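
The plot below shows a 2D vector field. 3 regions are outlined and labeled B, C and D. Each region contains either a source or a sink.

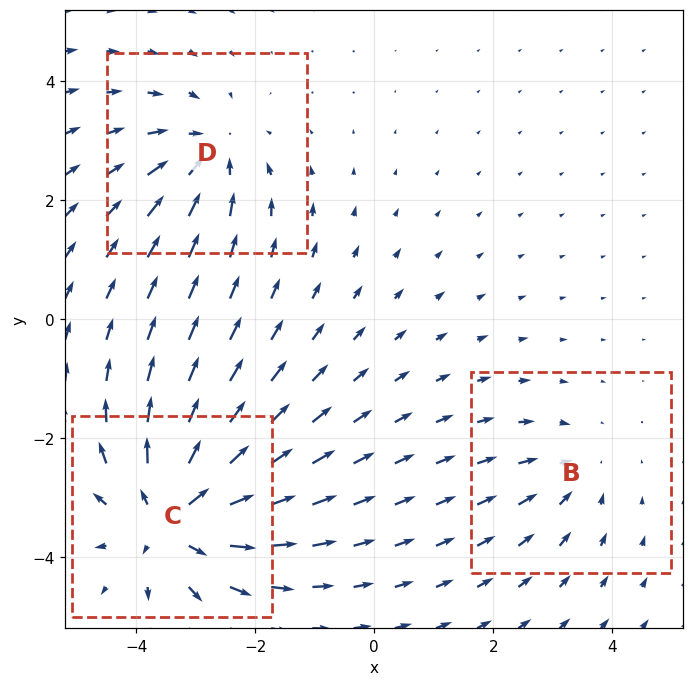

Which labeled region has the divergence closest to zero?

Divergence at each region's feature centre — B: about -2, C: about +5, D: about -3. Region B is closest to zero.

B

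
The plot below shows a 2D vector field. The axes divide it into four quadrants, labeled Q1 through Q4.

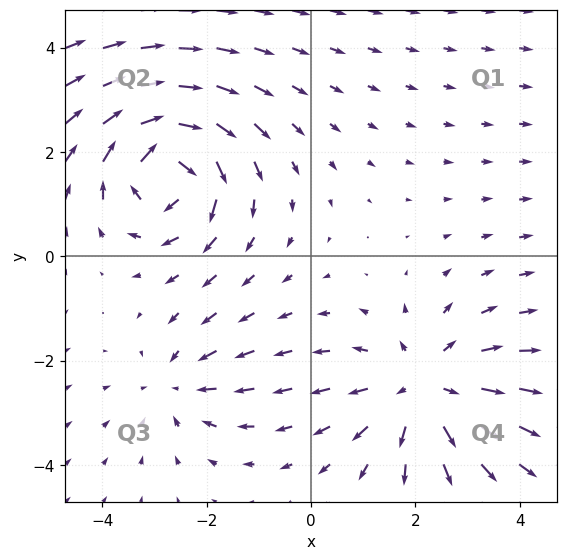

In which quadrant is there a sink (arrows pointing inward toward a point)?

Q3

The sink sits at approximately (-2.6, -2.5), which lies in quadrant Q3. The divergence there is about -3, negative as expected for a sink.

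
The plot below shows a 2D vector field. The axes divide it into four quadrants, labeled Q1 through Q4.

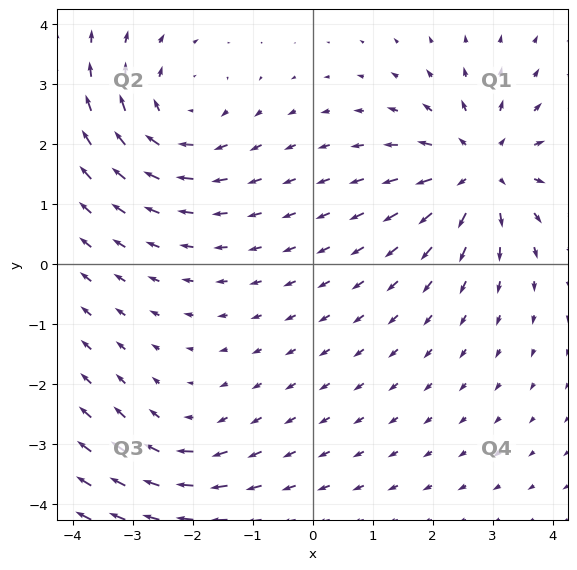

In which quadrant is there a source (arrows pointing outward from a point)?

The source sits at approximately (2.8, 1.6), which lies in quadrant Q1. The divergence there is about +5, positive as expected for a source.

Q1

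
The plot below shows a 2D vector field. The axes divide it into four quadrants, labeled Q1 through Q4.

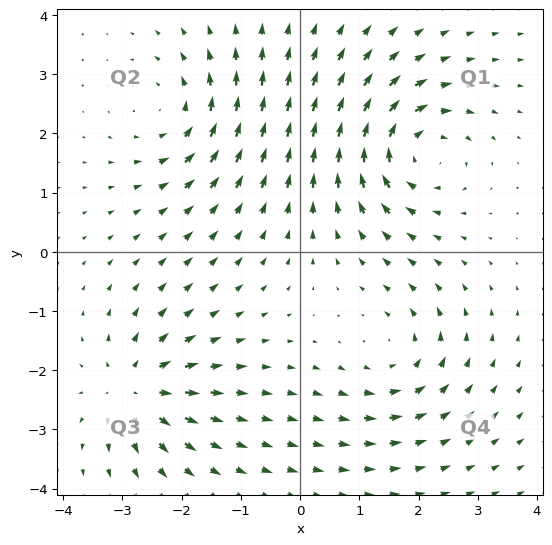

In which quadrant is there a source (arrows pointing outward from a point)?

Q3

The source sits at approximately (-2.8, -2.3), which lies in quadrant Q3. The divergence there is about +6, positive as expected for a source.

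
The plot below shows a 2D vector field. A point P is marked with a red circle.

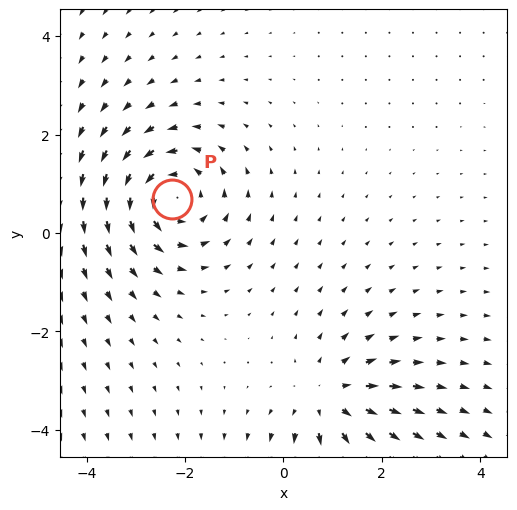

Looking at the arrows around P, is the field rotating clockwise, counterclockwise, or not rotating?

counterclockwise

Near P at (-2.3, 0.7) the arrows circulate counterclockwise. The curl (z-component) there is about +4; positive curl means counterclockwise rotation.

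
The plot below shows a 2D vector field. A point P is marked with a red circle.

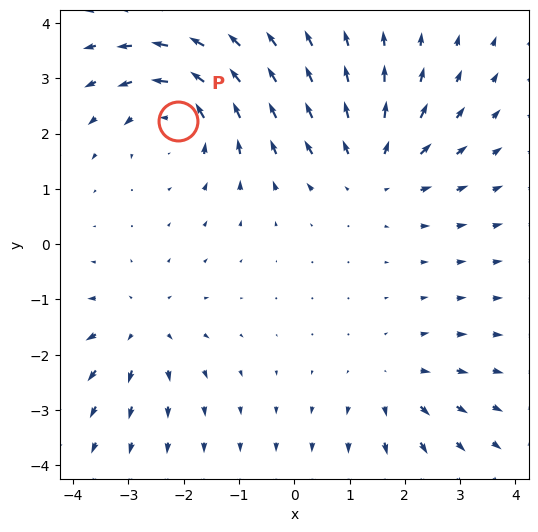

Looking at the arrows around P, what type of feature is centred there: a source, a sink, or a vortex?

vortex

At P (-2.1, 2.2) the arrows circulate counterclockwise. Divergence ≈0, curl about +4 — near-zero divergence with nonzero curl is a vortex.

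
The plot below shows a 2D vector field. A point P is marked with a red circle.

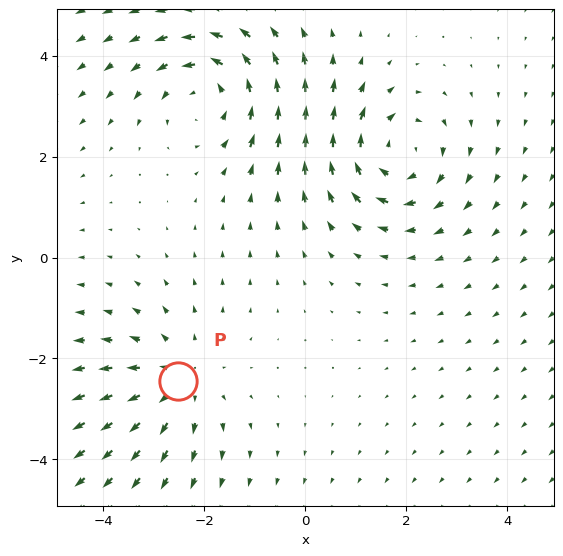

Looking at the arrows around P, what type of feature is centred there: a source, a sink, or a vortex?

source

At P (-2.5, -2.4) the arrows spread outward. Divergence about +3, curl ≈0 — positive divergence with near-zero curl is a source.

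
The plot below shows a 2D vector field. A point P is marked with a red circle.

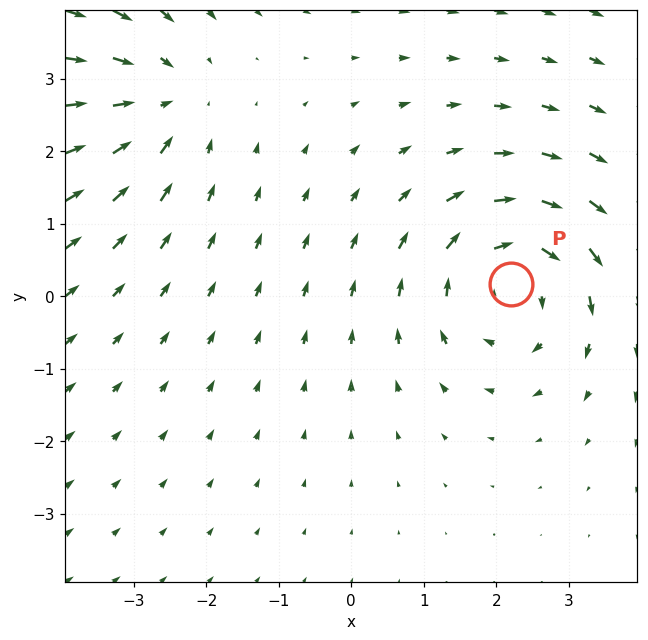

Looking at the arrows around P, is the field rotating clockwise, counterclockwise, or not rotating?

clockwise

Near P at (2.2, 0.2) the arrows circulate clockwise. The curl (z-component) there is about -3; negative curl means clockwise rotation.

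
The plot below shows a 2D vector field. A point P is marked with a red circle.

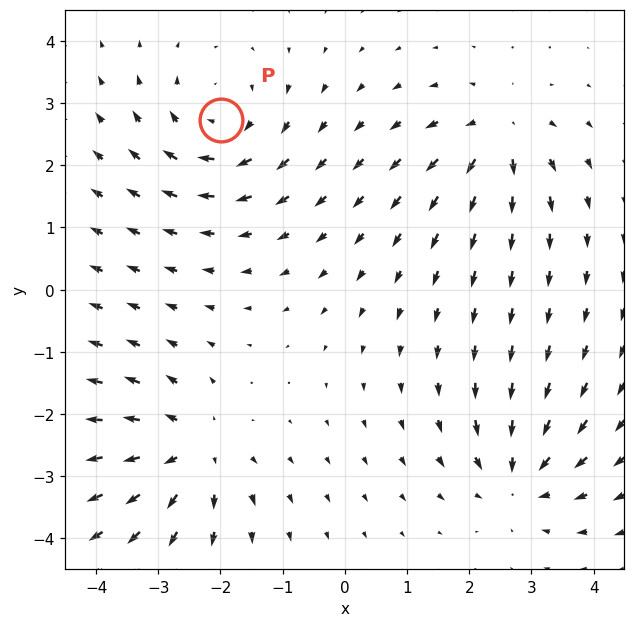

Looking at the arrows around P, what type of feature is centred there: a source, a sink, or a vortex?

At P (-2.0, 2.7) the arrows circulate clockwise. Divergence ≈0, curl about -4 — near-zero divergence with nonzero curl is a vortex.

vortex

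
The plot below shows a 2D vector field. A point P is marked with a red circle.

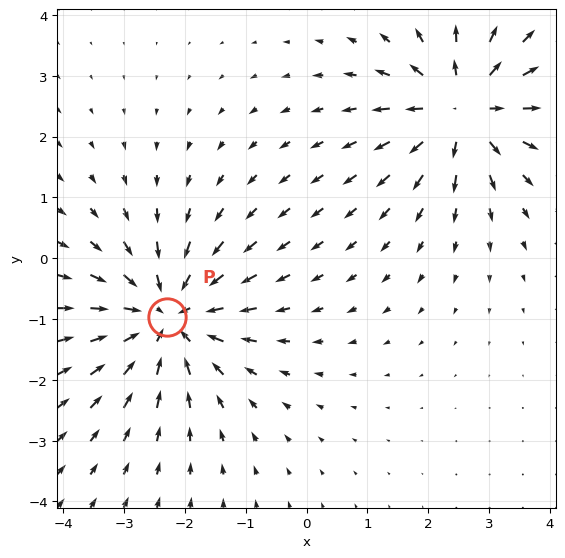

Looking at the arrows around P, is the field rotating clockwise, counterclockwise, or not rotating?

Near P at (-2.3, -1.0) the arrows show no circulation. The curl there is ≈0.

not rotating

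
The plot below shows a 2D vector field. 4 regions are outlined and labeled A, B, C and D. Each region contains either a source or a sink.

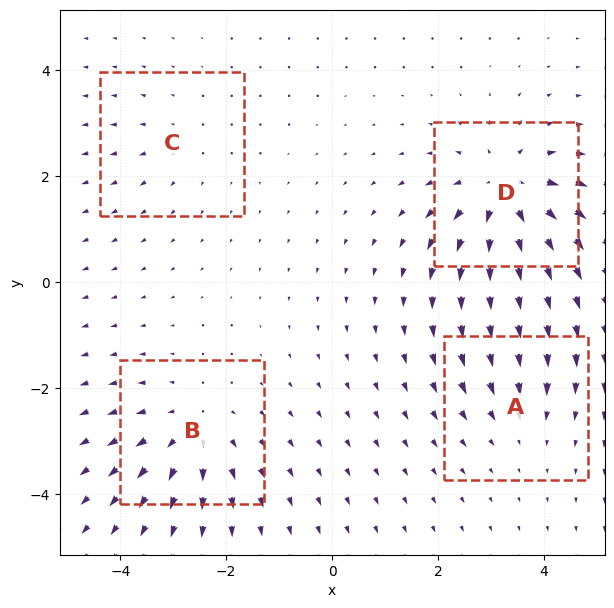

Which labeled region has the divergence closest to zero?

C

Divergence at each region's feature centre — A: about -3, B: about +5, C: about +2, D: about +7. Region C is closest to zero.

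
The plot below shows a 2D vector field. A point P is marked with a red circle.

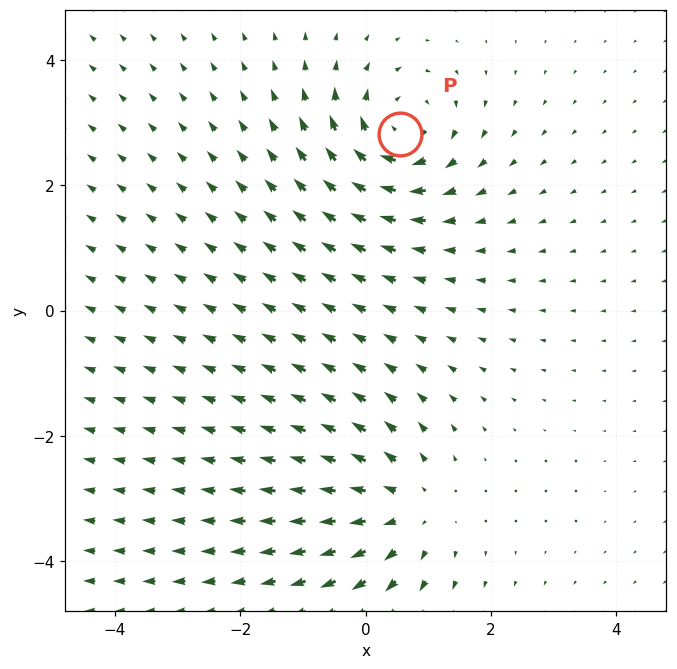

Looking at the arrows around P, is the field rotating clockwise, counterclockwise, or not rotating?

Near P at (0.5, 2.8) the arrows circulate clockwise. The curl (z-component) there is about -6; negative curl means clockwise rotation.

clockwise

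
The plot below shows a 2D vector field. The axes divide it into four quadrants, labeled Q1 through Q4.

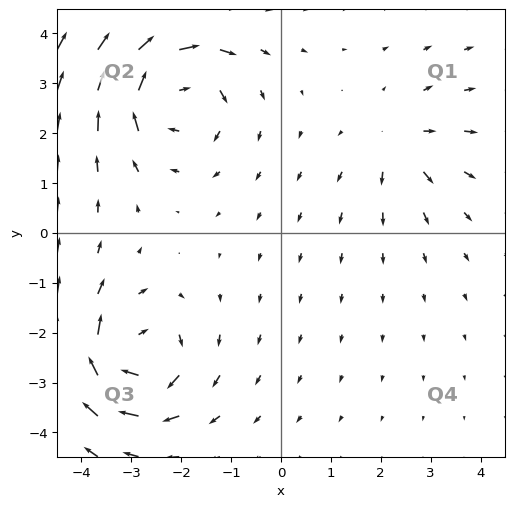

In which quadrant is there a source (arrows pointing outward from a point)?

The source sits at approximately (2.4, 1.8), which lies in quadrant Q1. The divergence there is about +3, positive as expected for a source.

Q1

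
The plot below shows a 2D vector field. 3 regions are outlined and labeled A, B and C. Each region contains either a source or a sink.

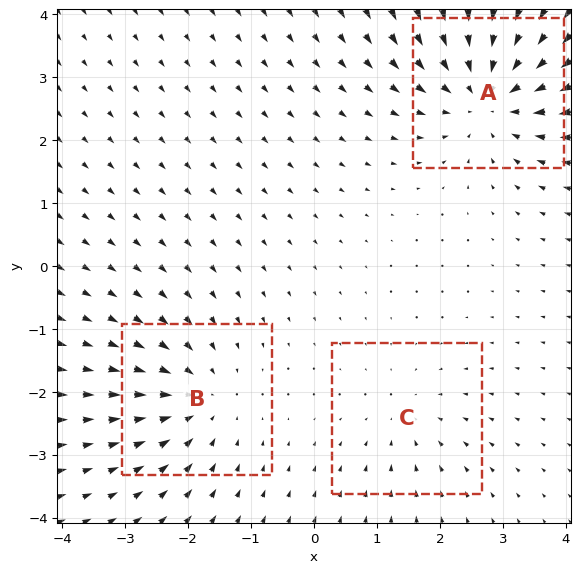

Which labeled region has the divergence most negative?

A

Divergence at each region's feature centre — A: about -4, B: about -3, C: about -2. Region A is most negative.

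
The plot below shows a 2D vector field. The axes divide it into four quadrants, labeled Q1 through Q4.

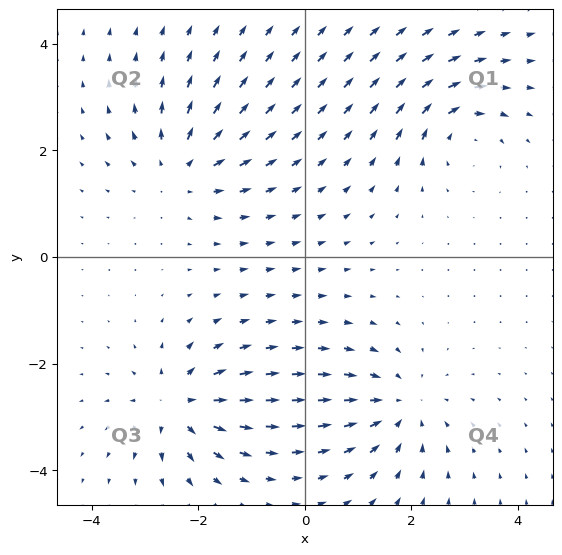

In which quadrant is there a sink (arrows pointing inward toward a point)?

Q4

The sink sits at approximately (1.8, -2.8), which lies in quadrant Q4. The divergence there is about -4, negative as expected for a sink.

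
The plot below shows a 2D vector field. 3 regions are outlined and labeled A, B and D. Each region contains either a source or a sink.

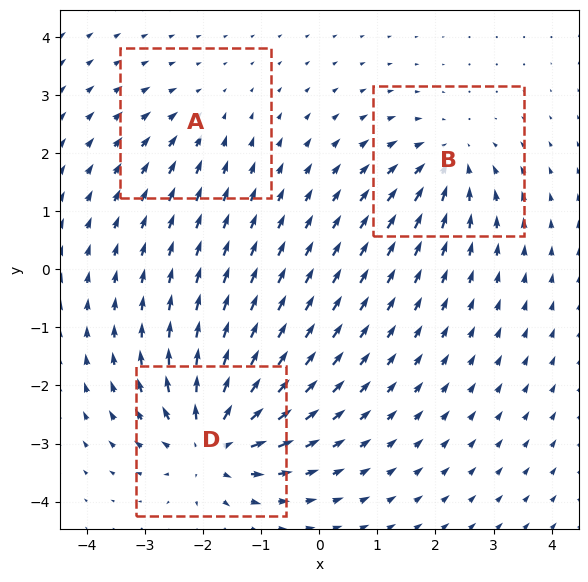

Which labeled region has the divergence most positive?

D

Divergence at each region's feature centre — A: about -2, B: about -4, D: about +6. Region D is most positive.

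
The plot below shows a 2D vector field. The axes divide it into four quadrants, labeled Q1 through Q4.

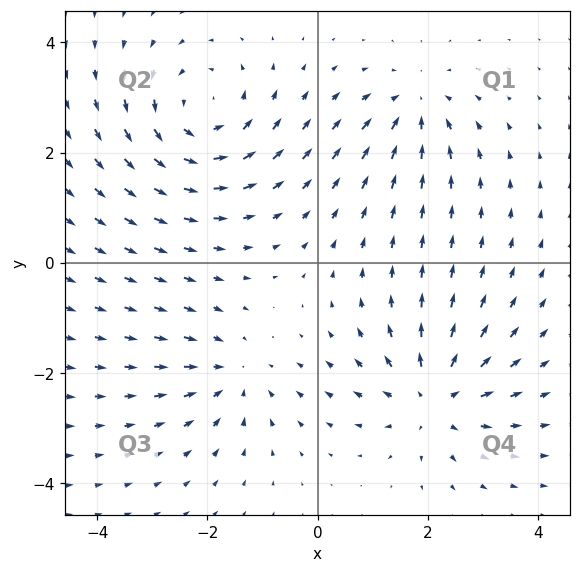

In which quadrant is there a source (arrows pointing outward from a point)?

Q4

The source sits at approximately (2.1, -2.4), which lies in quadrant Q4. The divergence there is about +4, positive as expected for a source.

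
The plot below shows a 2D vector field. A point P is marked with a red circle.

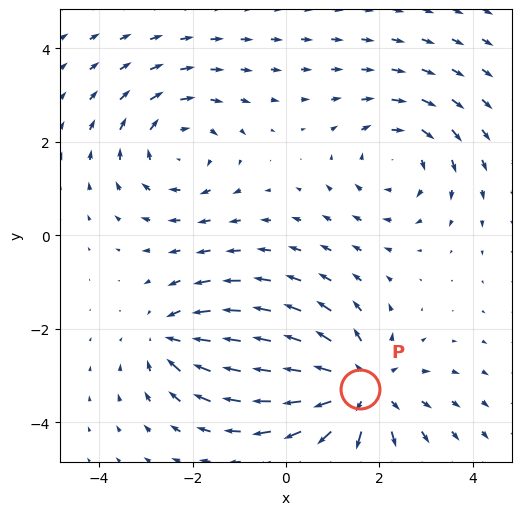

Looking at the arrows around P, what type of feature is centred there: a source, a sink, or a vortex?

source

At P (1.6, -3.3) the arrows spread outward. Divergence about +4, curl ≈0 — positive divergence with near-zero curl is a source.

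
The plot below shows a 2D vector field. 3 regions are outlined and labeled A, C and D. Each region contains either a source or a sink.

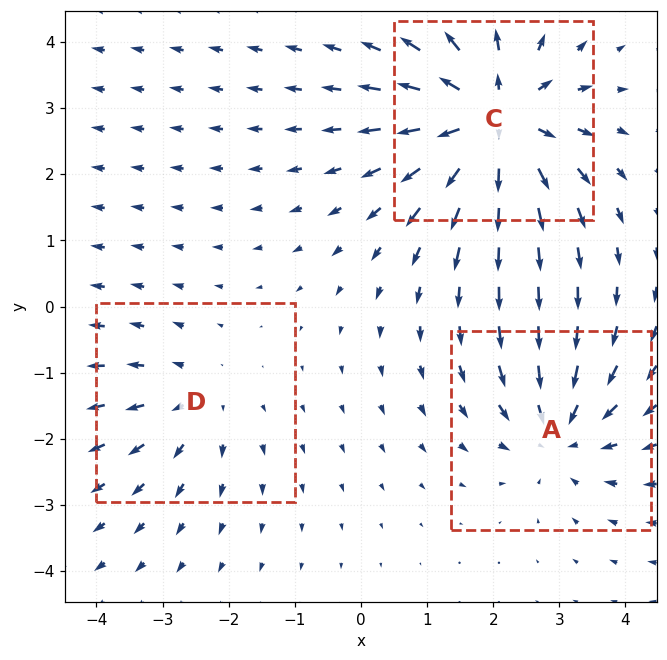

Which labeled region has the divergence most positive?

Divergence at each region's feature centre — A: about -3, C: about +5, D: about +2. Region C is most positive.

C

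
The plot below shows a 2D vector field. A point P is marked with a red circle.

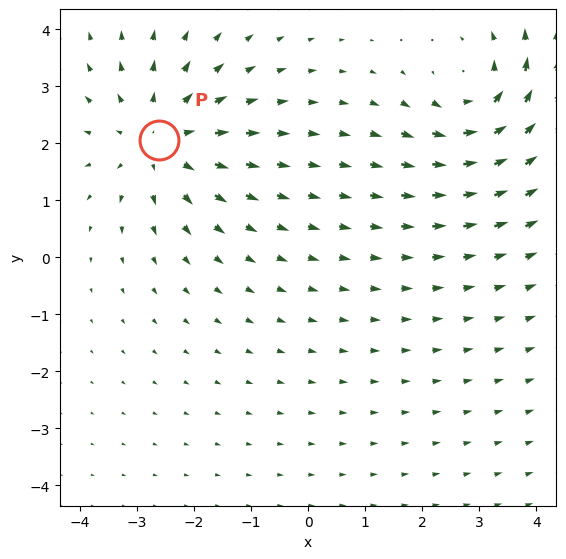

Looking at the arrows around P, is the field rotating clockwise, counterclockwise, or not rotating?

Near P at (-2.6, 2.1) the arrows show no circulation. The curl there is ≈0.

not rotating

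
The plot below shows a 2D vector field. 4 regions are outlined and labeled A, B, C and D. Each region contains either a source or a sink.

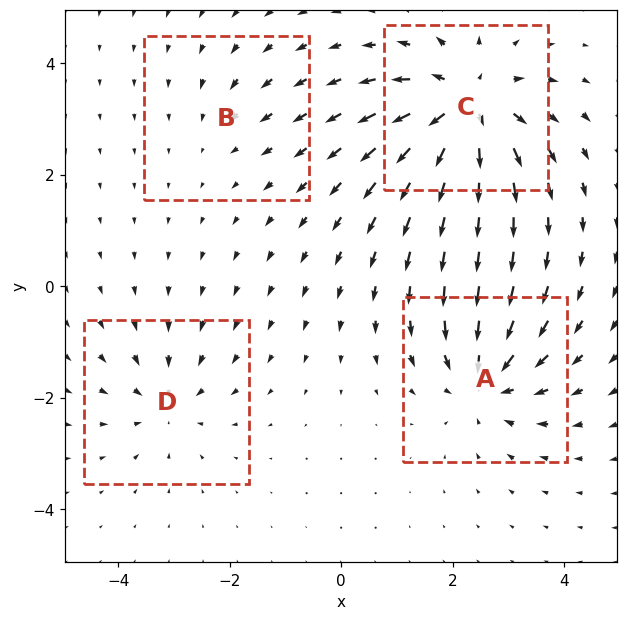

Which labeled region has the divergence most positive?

C

Divergence at each region's feature centre — A: about -6, B: about -2, C: about +8, D: about -4. Region C is most positive.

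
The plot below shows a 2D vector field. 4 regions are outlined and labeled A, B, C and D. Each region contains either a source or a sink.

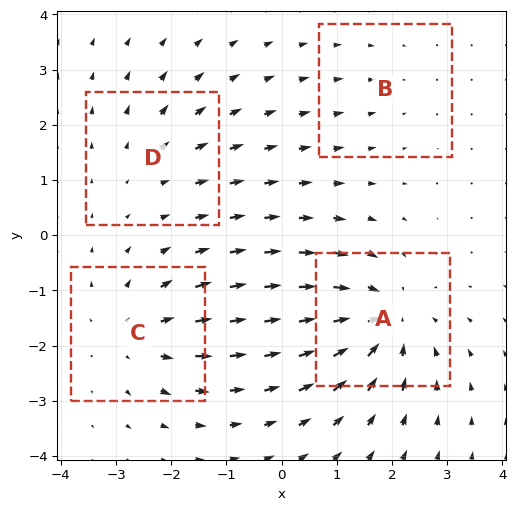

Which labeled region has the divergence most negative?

A

Divergence at each region's feature centre — A: about -6, B: about -2, C: about +4, D: about +3. Region A is most negative.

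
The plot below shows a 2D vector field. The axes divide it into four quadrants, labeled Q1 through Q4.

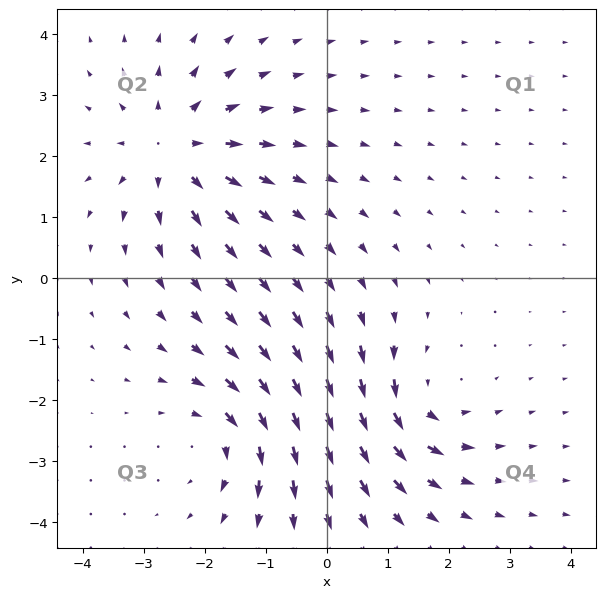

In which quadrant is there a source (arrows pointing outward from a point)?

The source sits at approximately (-2.5, 2.1), which lies in quadrant Q2. The divergence there is about +4, positive as expected for a source.

Q2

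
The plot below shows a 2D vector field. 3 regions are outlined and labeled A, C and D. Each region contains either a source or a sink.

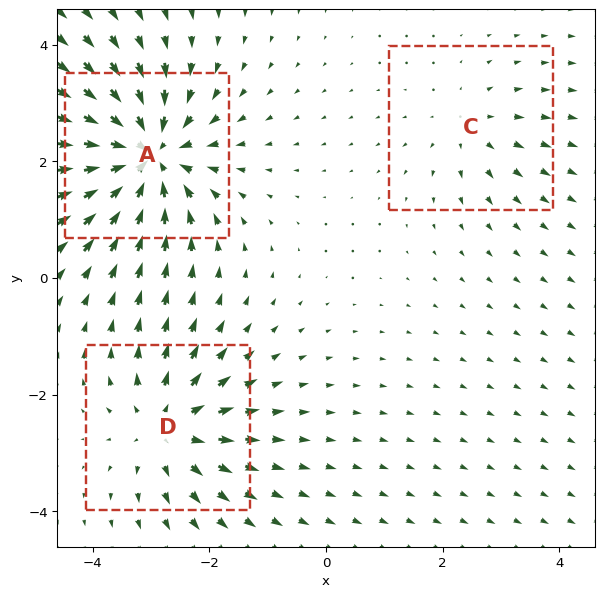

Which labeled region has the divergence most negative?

A

Divergence at each region's feature centre — A: about -6, C: about +2, D: about +4. Region A is most negative.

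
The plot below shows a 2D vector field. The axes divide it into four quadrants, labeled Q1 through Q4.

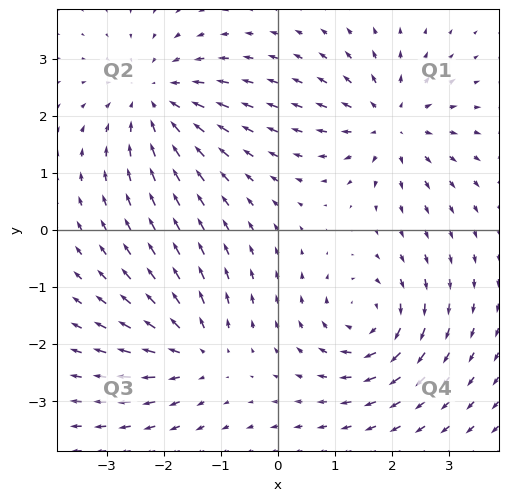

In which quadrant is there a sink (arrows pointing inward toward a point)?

The sink sits at approximately (-2.2, 2.3), which lies in quadrant Q2. The divergence there is about -4, negative as expected for a sink.

Q2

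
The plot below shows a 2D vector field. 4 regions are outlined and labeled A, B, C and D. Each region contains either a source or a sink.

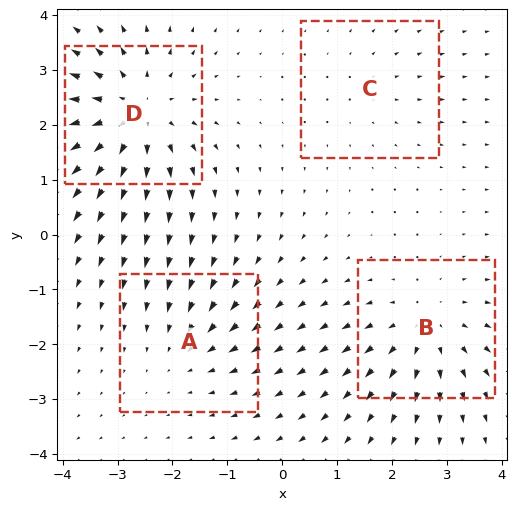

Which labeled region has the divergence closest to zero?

Divergence at each region's feature centre — A: about -3, B: about +4, C: about +2, D: about +6. Region C is closest to zero.

C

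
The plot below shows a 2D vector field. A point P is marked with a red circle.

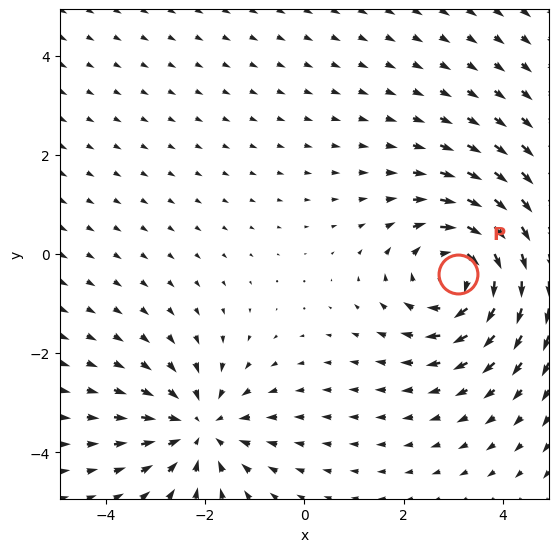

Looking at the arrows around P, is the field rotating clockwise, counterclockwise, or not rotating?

Near P at (3.1, -0.4) the arrows circulate clockwise. The curl (z-component) there is about -4; negative curl means clockwise rotation.

clockwise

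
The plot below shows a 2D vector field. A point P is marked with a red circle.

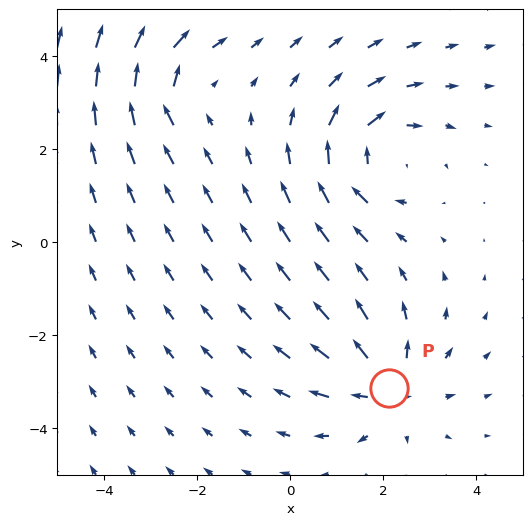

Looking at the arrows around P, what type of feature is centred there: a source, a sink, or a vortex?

At P (2.1, -3.2) the arrows spread outward. Divergence about +4, curl ≈0 — positive divergence with near-zero curl is a source.

source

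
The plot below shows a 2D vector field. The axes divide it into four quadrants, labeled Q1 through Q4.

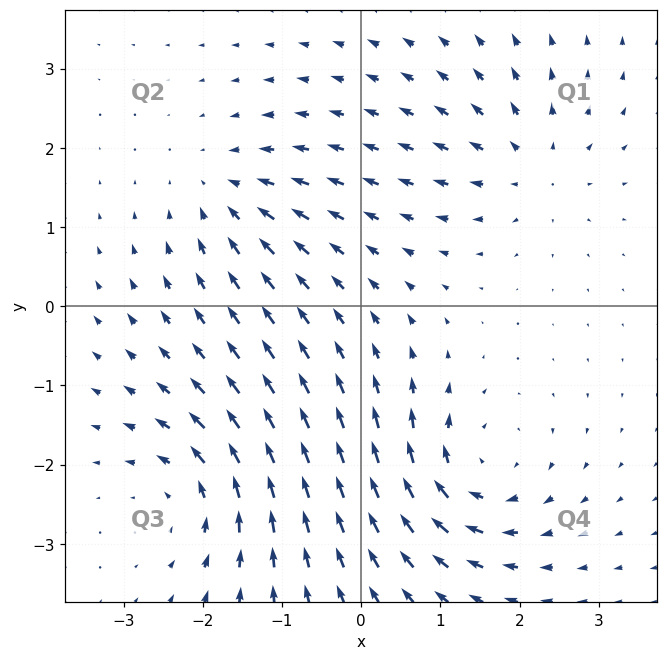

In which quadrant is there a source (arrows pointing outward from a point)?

Q1

The source sits at approximately (2.1, 1.8), which lies in quadrant Q1. The divergence there is about +4, positive as expected for a source.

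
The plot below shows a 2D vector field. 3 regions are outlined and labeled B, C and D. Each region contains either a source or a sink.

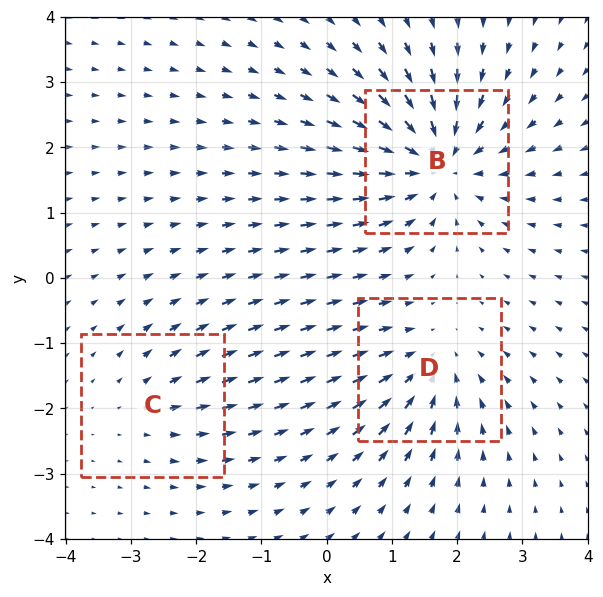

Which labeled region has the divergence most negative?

Divergence at each region's feature centre — B: about -5, C: about +2, D: about -3. Region B is most negative.

B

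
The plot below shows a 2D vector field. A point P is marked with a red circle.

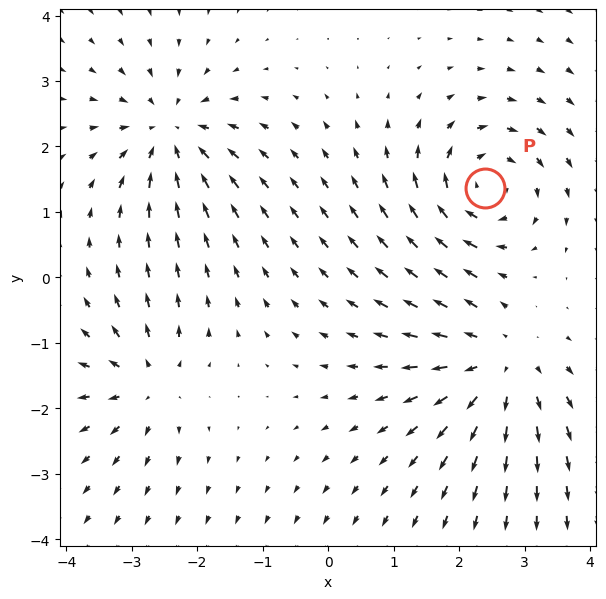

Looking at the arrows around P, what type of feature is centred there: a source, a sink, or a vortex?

At P (2.4, 1.4) the arrows circulate clockwise. Divergence ≈0, curl about -5 — near-zero divergence with nonzero curl is a vortex.

vortex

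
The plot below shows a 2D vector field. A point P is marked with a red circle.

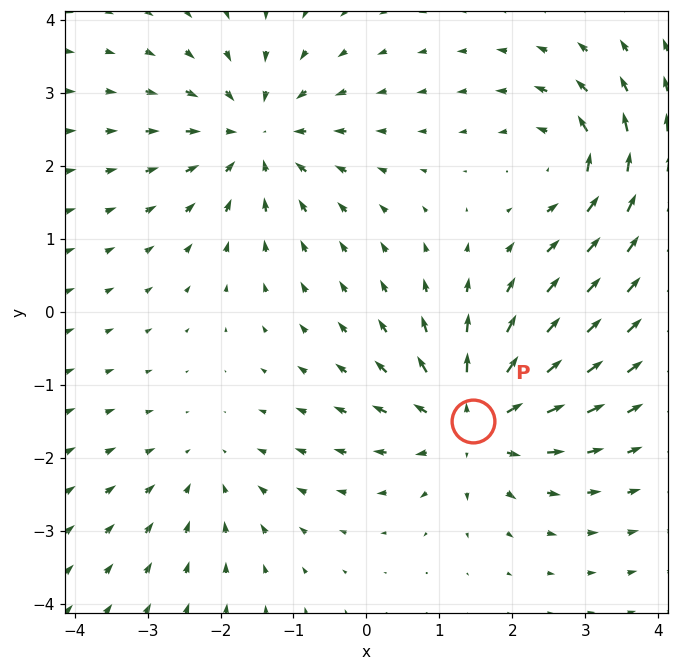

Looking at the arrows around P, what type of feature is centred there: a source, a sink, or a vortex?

source

At P (1.5, -1.5) the arrows spread outward. Divergence about +5, curl ≈0 — positive divergence with near-zero curl is a source.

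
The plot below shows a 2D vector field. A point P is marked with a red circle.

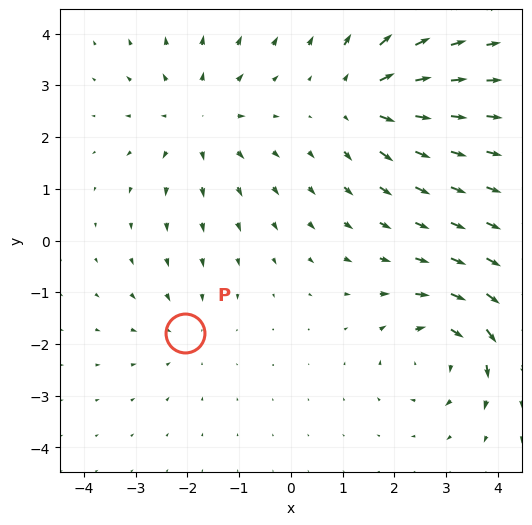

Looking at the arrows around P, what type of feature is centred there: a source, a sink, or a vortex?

sink

At P (-2.0, -1.8) the arrows converge inward. Divergence about -2, curl ≈0 — negative divergence with near-zero curl is a sink.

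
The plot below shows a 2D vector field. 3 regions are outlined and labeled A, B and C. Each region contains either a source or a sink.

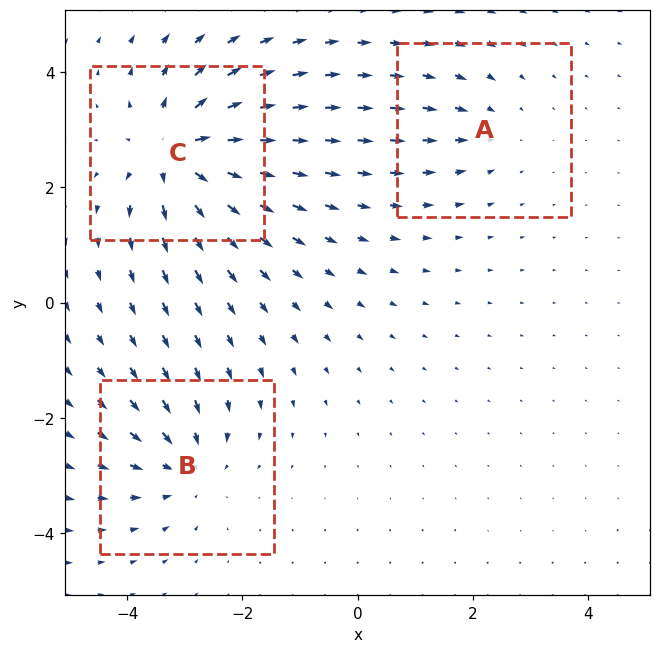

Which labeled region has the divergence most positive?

Divergence at each region's feature centre — A: about -2, B: about -3, C: about +5. Region C is most positive.

C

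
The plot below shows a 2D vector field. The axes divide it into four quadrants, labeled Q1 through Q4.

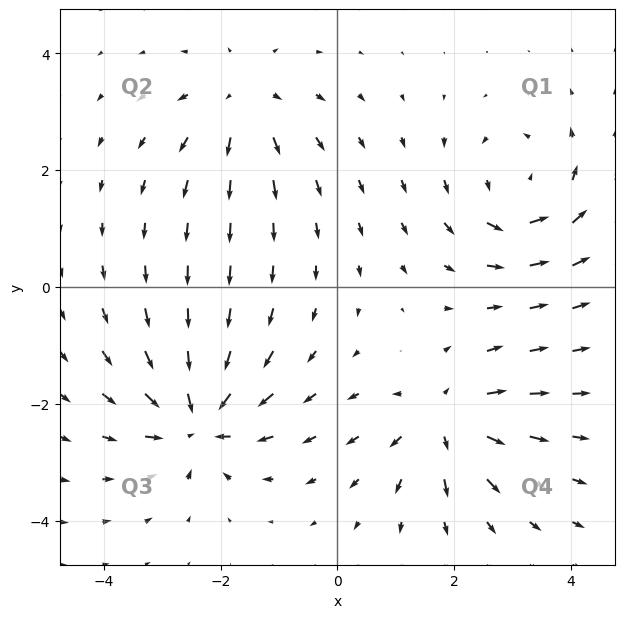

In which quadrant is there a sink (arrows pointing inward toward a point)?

Q3

The sink sits at approximately (-2.4, -2.3), which lies in quadrant Q3. The divergence there is about -6, negative as expected for a sink.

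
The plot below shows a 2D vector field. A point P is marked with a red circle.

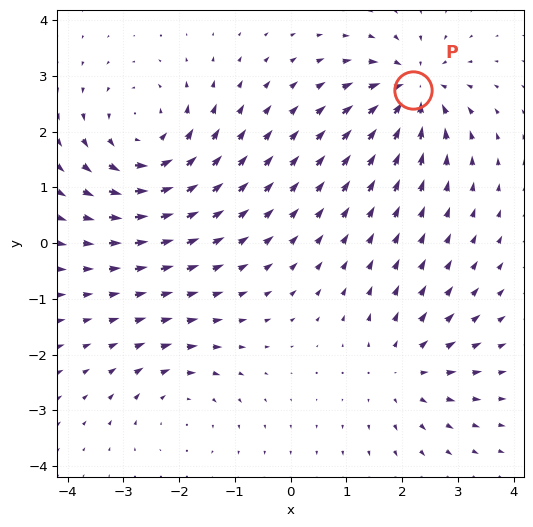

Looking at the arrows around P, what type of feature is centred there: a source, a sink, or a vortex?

At P (2.2, 2.7) the arrows converge inward. Divergence about -6, curl ≈0 — negative divergence with near-zero curl is a sink.

sink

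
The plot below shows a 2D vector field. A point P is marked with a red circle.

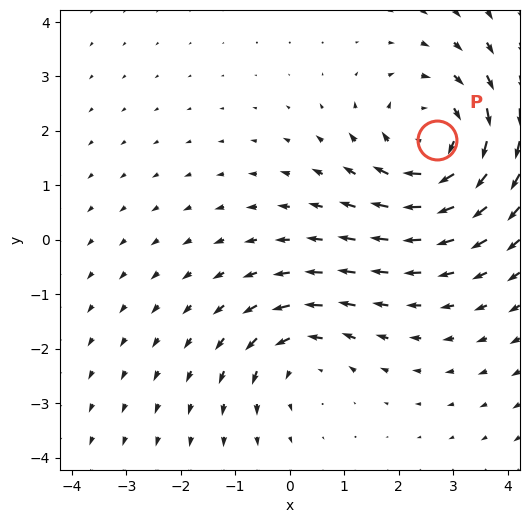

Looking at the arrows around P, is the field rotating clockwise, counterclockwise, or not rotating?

Near P at (2.7, 1.8) the arrows circulate clockwise. The curl (z-component) there is about -4; negative curl means clockwise rotation.

clockwise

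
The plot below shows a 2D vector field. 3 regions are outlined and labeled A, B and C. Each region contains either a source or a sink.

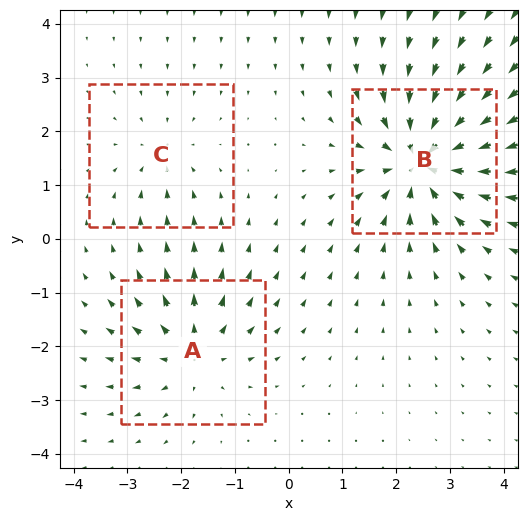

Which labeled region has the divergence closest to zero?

Divergence at each region's feature centre — A: about +3, B: about -6, C: about -2. Region C is closest to zero.

C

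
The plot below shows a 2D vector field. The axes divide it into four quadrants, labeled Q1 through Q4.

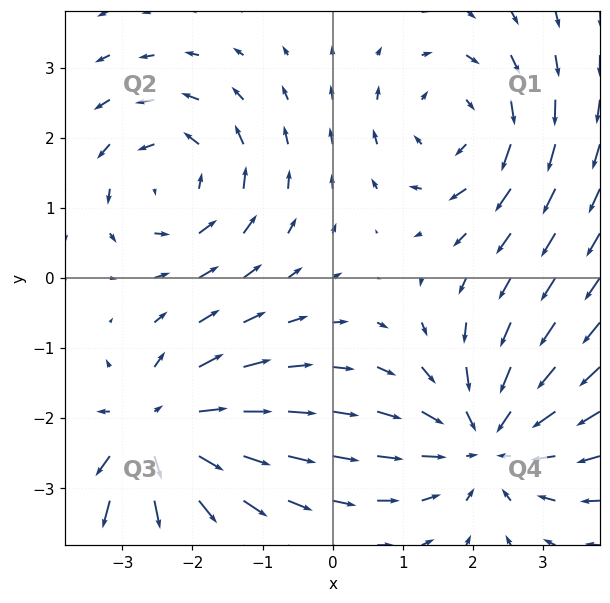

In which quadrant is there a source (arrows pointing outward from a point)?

Q3

The source sits at approximately (-2.5, -2.2), which lies in quadrant Q3. The divergence there is about +4, positive as expected for a source.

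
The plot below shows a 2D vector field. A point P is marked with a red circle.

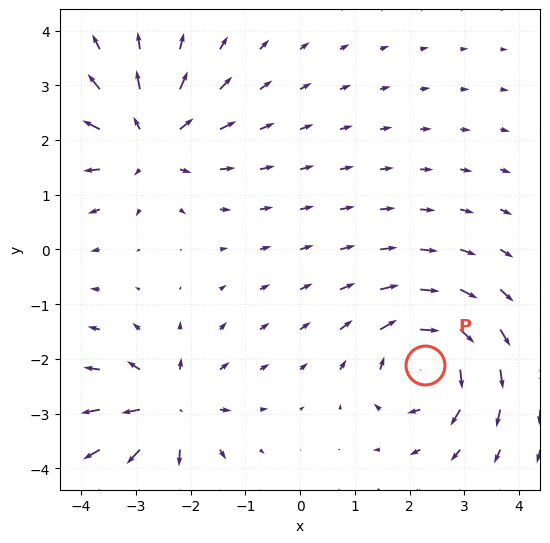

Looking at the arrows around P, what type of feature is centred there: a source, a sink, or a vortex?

vortex

At P (2.3, -2.1) the arrows circulate clockwise. Divergence ≈0, curl about -6 — near-zero divergence with nonzero curl is a vortex.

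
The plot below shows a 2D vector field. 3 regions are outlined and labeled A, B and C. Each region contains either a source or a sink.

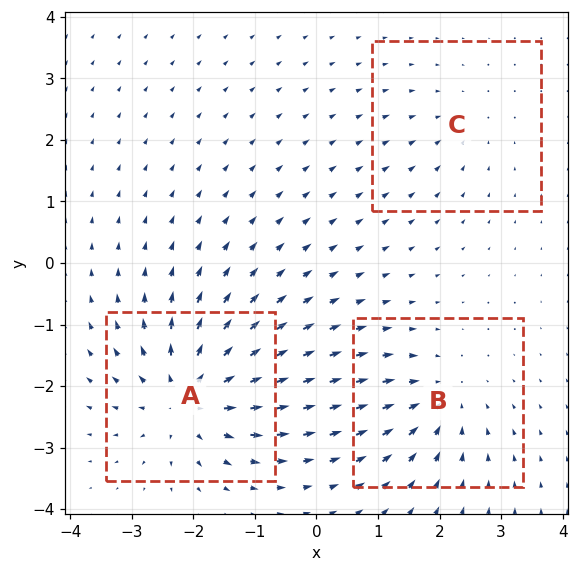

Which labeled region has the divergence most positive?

A

Divergence at each region's feature centre — A: about +6, B: about -4, C: about -2. Region A is most positive.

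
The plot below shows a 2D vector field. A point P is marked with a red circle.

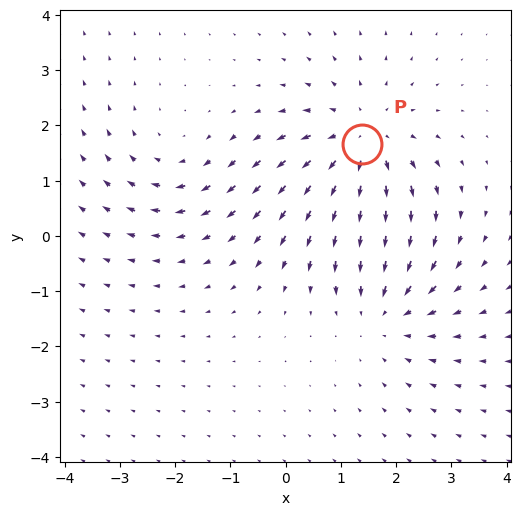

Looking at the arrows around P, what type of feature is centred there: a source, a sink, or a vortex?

source

At P (1.4, 1.7) the arrows spread outward. Divergence about +4, curl ≈0 — positive divergence with near-zero curl is a source.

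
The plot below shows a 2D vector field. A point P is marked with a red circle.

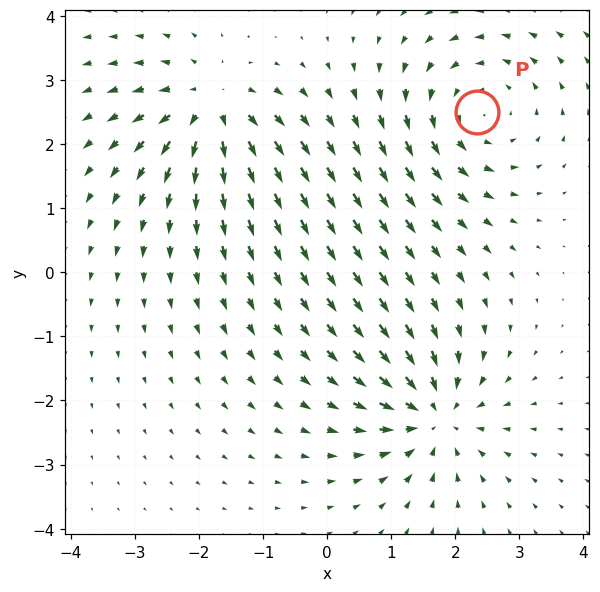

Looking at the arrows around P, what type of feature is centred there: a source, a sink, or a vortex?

vortex

At P (2.3, 2.5) the arrows circulate counterclockwise. Divergence ≈0, curl about +4 — near-zero divergence with nonzero curl is a vortex.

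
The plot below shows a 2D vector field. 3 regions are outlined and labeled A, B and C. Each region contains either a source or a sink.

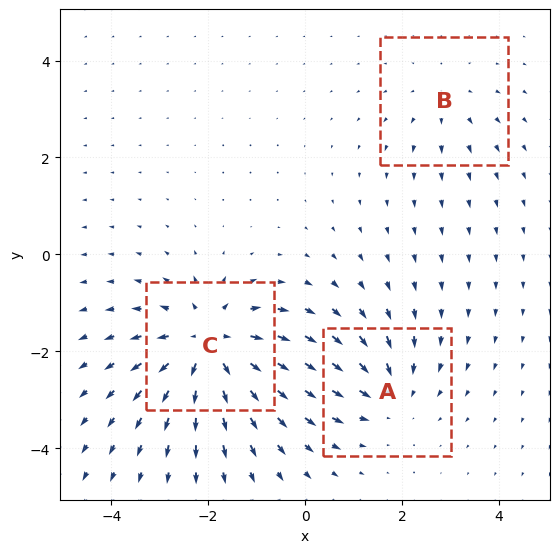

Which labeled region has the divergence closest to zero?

B

Divergence at each region's feature centre — A: about -3, B: about +2, C: about +5. Region B is closest to zero.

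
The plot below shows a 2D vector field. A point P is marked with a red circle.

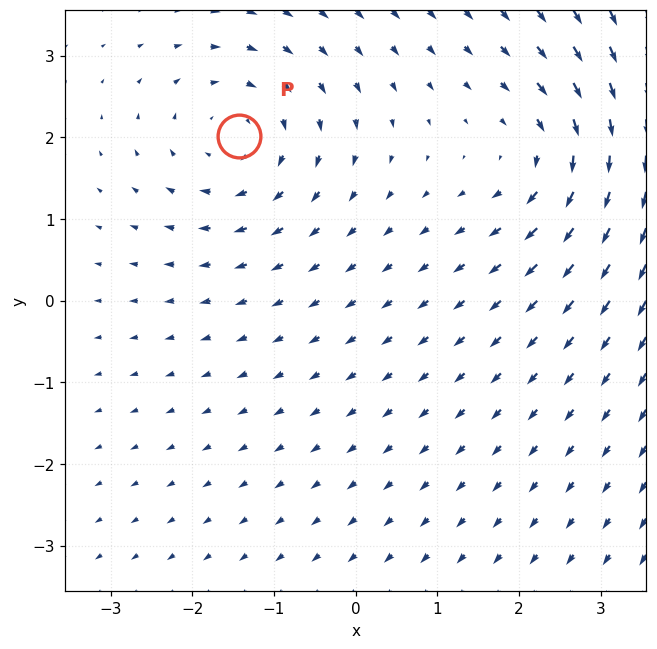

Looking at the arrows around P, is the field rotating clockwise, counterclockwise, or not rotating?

clockwise

Near P at (-1.4, 2.0) the arrows circulate clockwise. The curl (z-component) there is about -3; negative curl means clockwise rotation.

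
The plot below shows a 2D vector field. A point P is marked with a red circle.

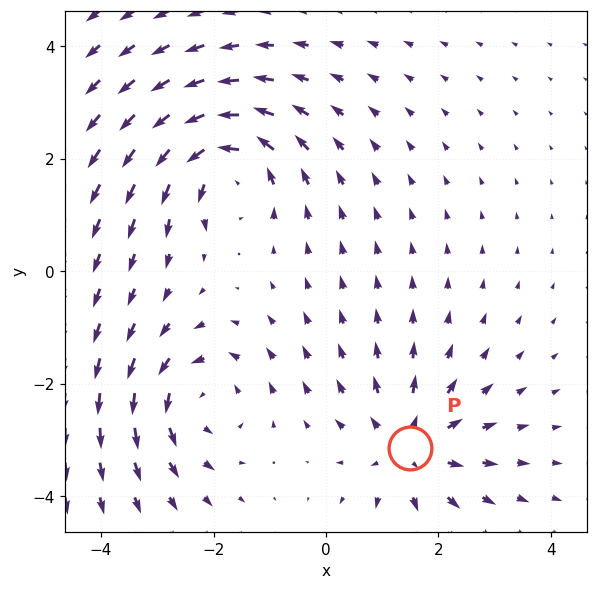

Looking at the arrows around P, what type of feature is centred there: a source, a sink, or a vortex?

source

At P (1.5, -3.1) the arrows spread outward. Divergence about +4, curl ≈0 — positive divergence with near-zero curl is a source.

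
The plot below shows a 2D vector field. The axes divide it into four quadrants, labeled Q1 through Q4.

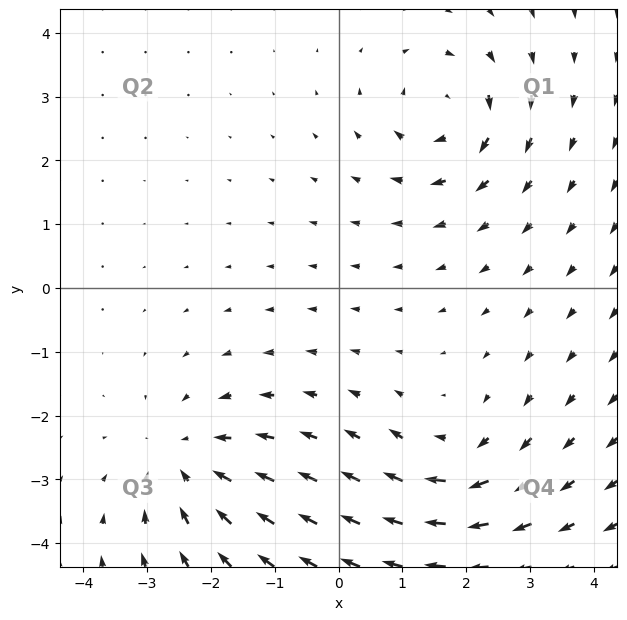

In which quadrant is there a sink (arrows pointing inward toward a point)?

The sink sits at approximately (-2.4, -2.7), which lies in quadrant Q3. The divergence there is about -4, negative as expected for a sink.

Q3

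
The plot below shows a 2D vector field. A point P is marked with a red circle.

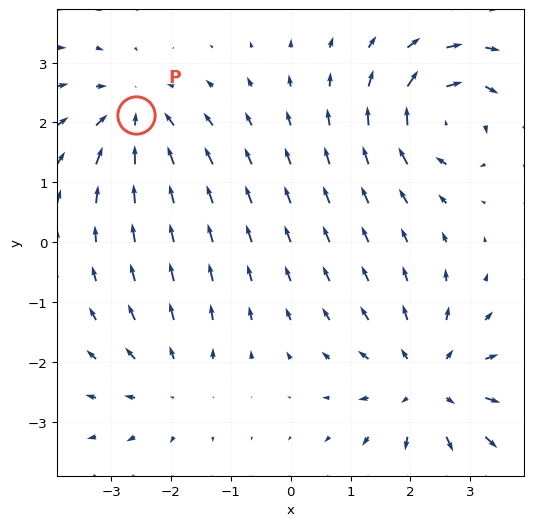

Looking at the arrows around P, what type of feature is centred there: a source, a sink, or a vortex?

sink

At P (-2.6, 2.1) the arrows converge inward. Divergence about -4, curl ≈0 — negative divergence with near-zero curl is a sink.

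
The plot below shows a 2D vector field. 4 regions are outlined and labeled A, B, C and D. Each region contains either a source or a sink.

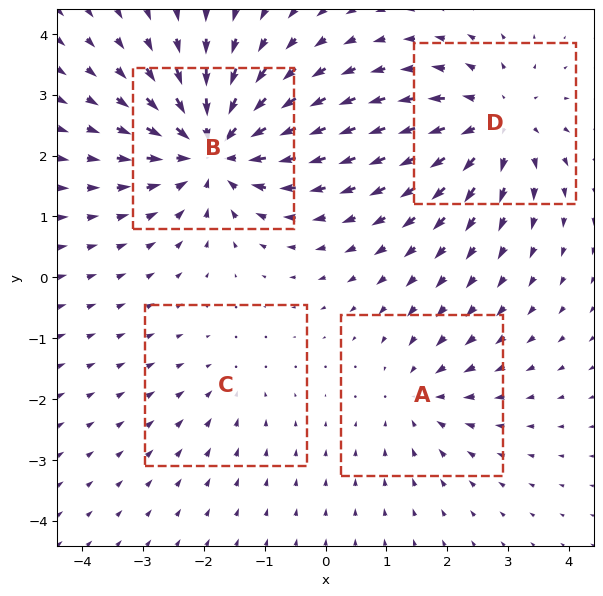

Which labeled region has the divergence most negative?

B

Divergence at each region's feature centre — A: about -3, B: about -8, C: about -2, D: about +5. Region B is most negative.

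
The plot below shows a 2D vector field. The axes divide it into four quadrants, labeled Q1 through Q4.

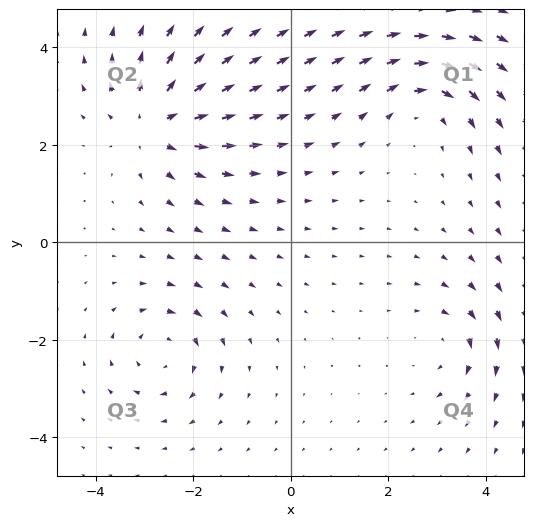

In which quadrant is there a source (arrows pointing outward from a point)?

Q2

The source sits at approximately (-2.8, 2.5), which lies in quadrant Q2. The divergence there is about +5, positive as expected for a source.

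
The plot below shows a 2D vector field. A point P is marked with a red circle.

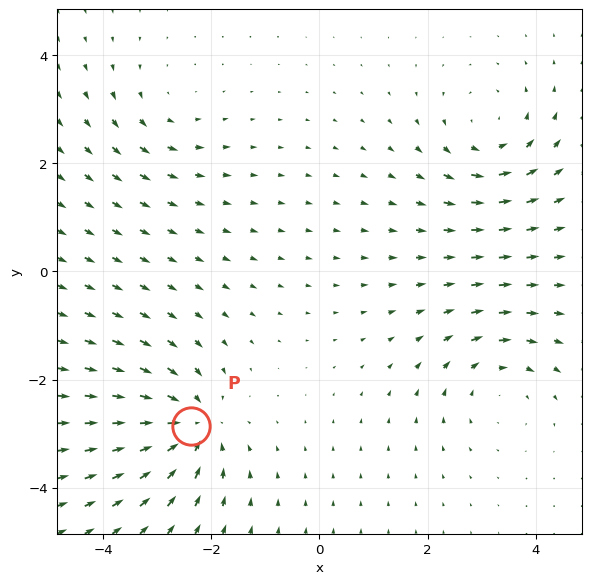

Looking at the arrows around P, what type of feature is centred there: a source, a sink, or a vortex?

At P (-2.4, -2.9) the arrows converge inward. Divergence about -6, curl ≈0 — negative divergence with near-zero curl is a sink.

sink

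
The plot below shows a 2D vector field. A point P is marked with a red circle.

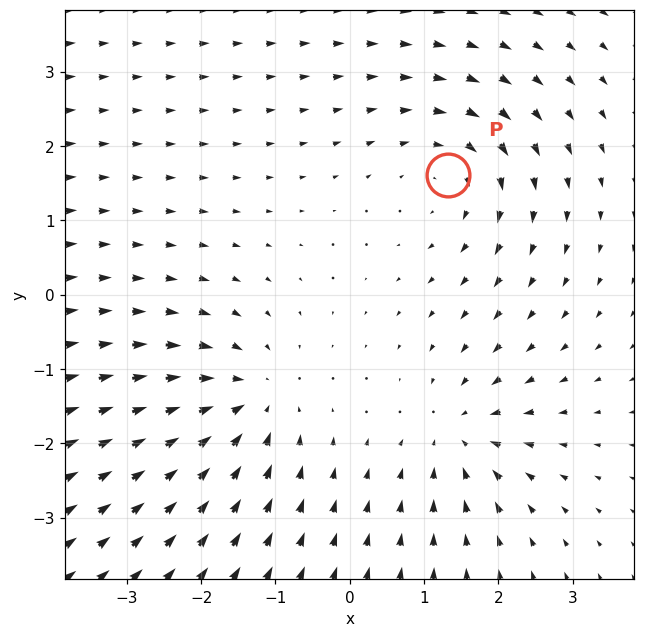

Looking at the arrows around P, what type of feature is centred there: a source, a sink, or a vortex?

vortex

At P (1.3, 1.6) the arrows circulate clockwise. Divergence ≈0, curl about -3 — near-zero divergence with nonzero curl is a vortex.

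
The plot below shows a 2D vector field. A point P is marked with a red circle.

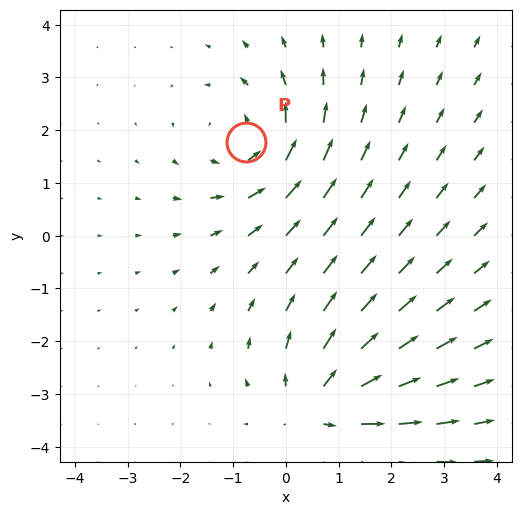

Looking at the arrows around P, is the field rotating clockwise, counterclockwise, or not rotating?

counterclockwise

Near P at (-0.8, 1.8) the arrows circulate counterclockwise. The curl (z-component) there is about +3; positive curl means counterclockwise rotation.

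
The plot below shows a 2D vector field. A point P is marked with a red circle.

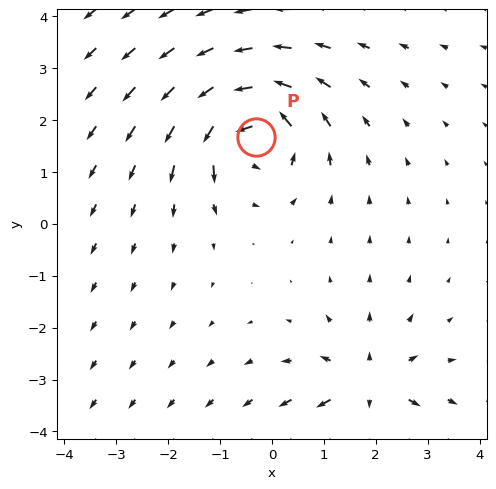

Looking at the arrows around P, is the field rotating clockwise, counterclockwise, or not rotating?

counterclockwise

Near P at (-0.3, 1.7) the arrows circulate counterclockwise. The curl (z-component) there is about +5; positive curl means counterclockwise rotation.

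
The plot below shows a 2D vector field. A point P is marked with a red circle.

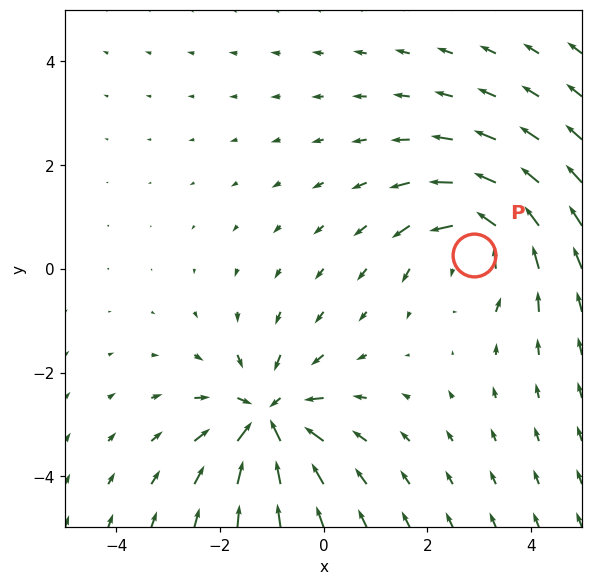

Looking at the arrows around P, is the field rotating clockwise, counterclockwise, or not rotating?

counterclockwise

Near P at (2.9, 0.3) the arrows circulate counterclockwise. The curl (z-component) there is about +4; positive curl means counterclockwise rotation.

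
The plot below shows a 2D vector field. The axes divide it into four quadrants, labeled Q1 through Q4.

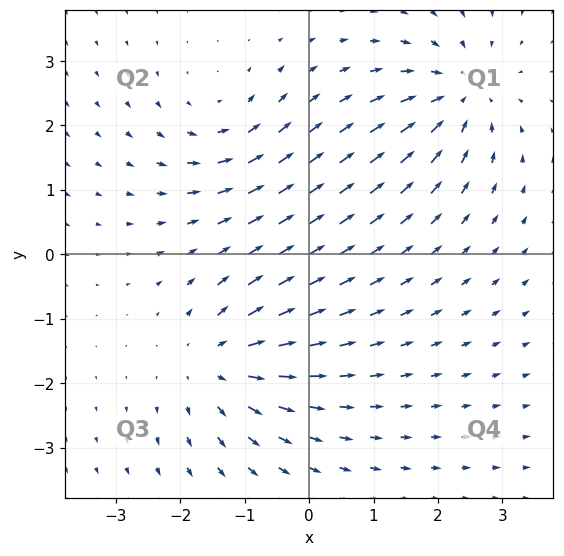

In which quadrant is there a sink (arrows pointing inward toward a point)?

The sink sits at approximately (2.3, 2.5), which lies in quadrant Q1. The divergence there is about -4, negative as expected for a sink.

Q1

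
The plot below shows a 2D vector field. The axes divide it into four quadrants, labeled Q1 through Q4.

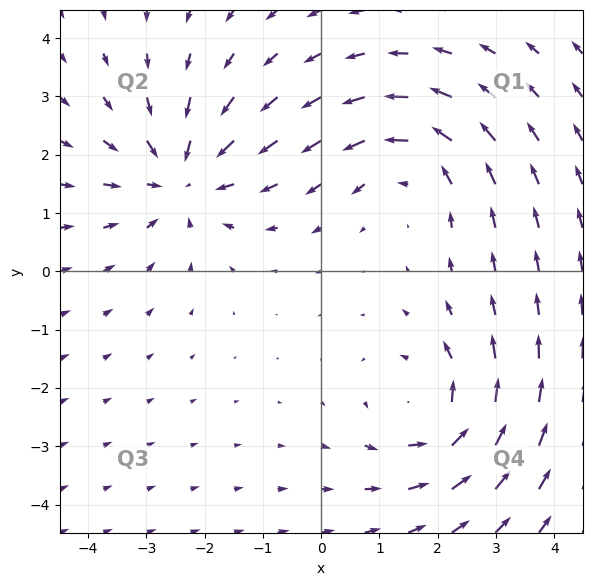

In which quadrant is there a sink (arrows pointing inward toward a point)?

The sink sits at approximately (-2.4, 1.6), which lies in quadrant Q2. The divergence there is about -4, negative as expected for a sink.

Q2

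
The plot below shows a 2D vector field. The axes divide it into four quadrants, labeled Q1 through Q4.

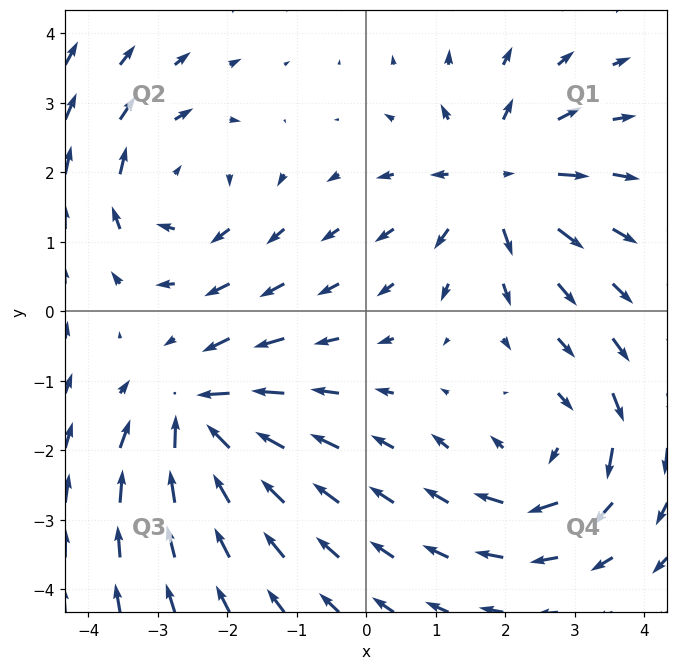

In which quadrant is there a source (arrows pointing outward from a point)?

The source sits at approximately (1.9, 1.9), which lies in quadrant Q1. The divergence there is about +4, positive as expected for a source.

Q1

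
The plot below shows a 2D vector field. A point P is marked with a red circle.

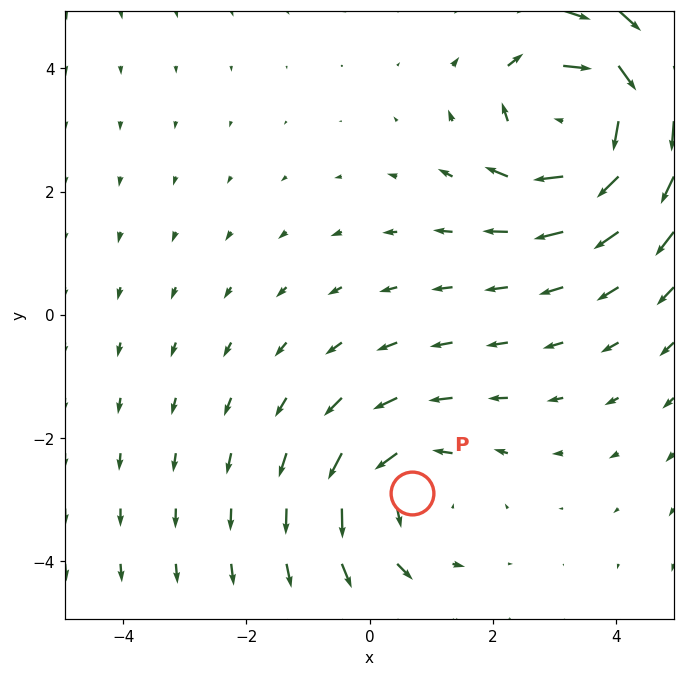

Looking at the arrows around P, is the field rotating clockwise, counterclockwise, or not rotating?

Near P at (0.7, -2.9) the arrows circulate counterclockwise. The curl (z-component) there is about +2; positive curl means counterclockwise rotation.

counterclockwise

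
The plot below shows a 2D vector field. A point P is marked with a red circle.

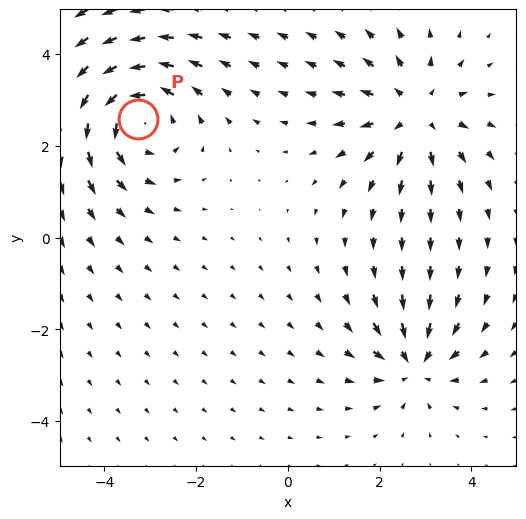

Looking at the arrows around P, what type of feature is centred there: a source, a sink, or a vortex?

At P (-3.3, 2.6) the arrows circulate counterclockwise. Divergence ≈0, curl about +4 — near-zero divergence with nonzero curl is a vortex.

vortex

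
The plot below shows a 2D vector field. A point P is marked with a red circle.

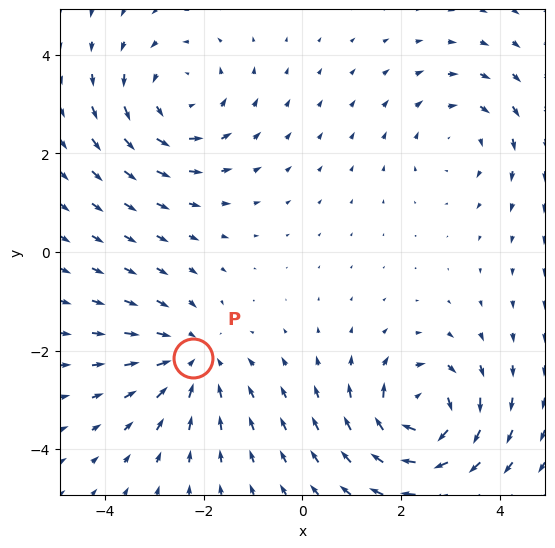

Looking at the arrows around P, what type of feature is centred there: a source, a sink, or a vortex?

sink

At P (-2.2, -2.2) the arrows converge inward. Divergence about -3, curl ≈0 — negative divergence with near-zero curl is a sink.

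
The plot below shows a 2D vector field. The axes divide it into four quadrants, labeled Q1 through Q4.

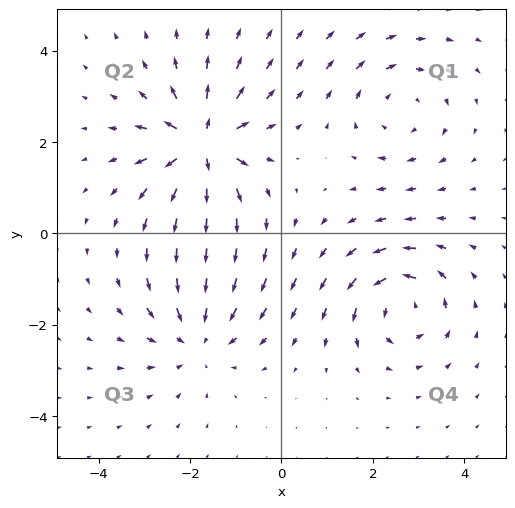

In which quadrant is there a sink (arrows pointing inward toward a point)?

The sink sits at approximately (-1.8, -2.3), which lies in quadrant Q3. The divergence there is about -3, negative as expected for a sink.

Q3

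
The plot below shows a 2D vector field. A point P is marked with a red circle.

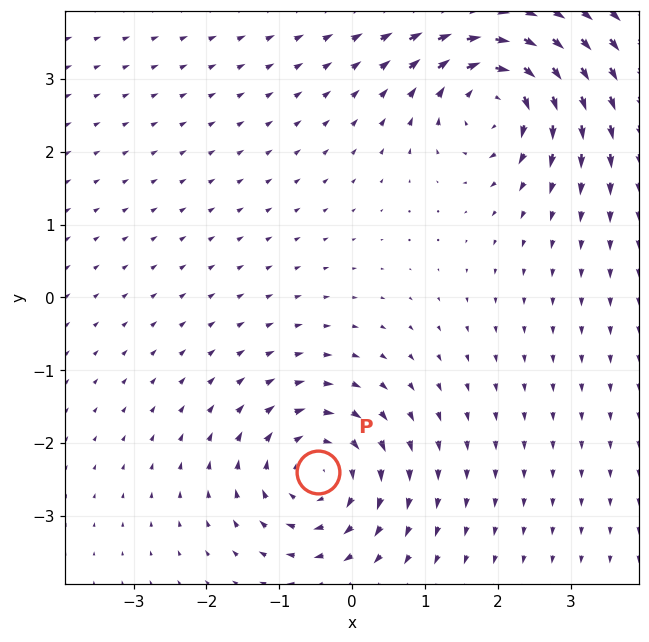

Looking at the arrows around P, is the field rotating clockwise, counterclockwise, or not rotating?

clockwise

Near P at (-0.5, -2.4) the arrows circulate clockwise. The curl (z-component) there is about -5; negative curl means clockwise rotation.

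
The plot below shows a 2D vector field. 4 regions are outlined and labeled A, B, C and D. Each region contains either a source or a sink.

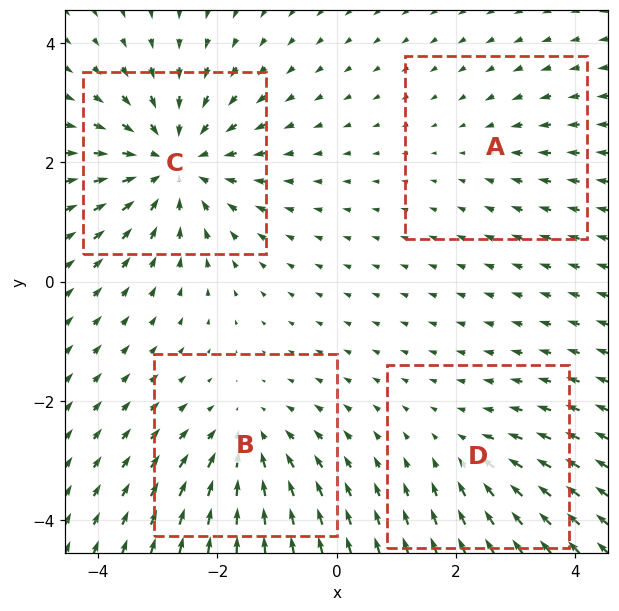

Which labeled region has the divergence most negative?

Divergence at each region's feature centre — A: about -2, B: about -4, C: about -6, D: about -3. Region C is most negative.

C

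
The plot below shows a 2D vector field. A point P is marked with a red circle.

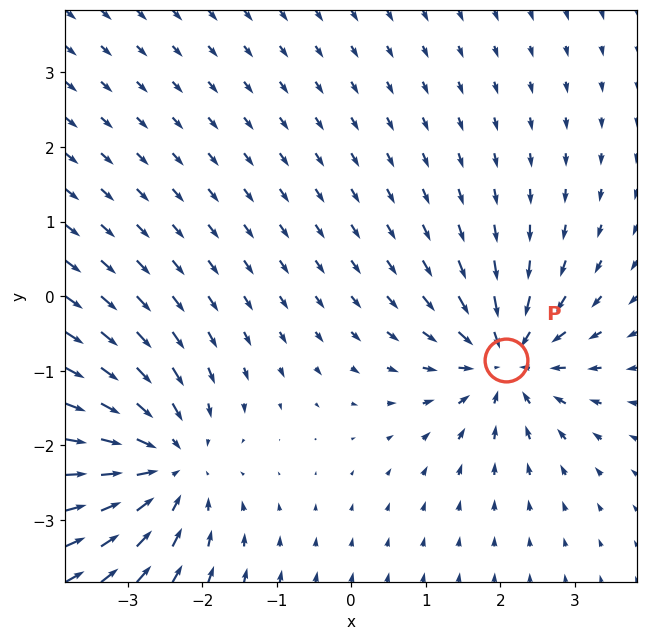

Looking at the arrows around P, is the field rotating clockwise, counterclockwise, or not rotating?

not rotating

Near P at (2.1, -0.8) the arrows show no circulation. The curl there is ≈0.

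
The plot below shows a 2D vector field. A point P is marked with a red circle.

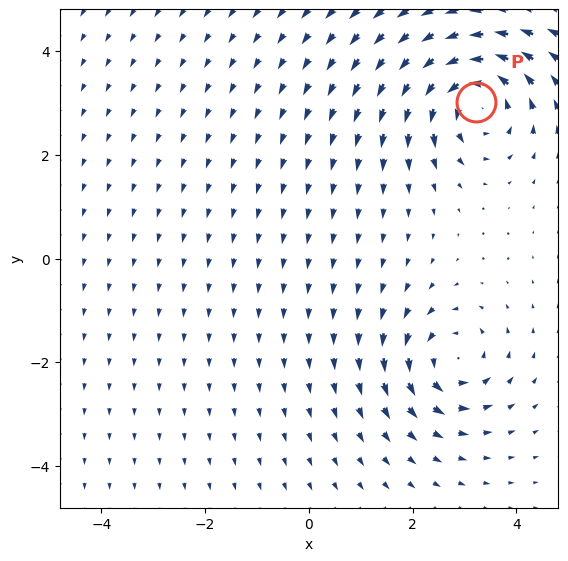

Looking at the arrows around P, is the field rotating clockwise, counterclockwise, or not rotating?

counterclockwise

Near P at (3.2, 3.0) the arrows circulate counterclockwise. The curl (z-component) there is about +5; positive curl means counterclockwise rotation.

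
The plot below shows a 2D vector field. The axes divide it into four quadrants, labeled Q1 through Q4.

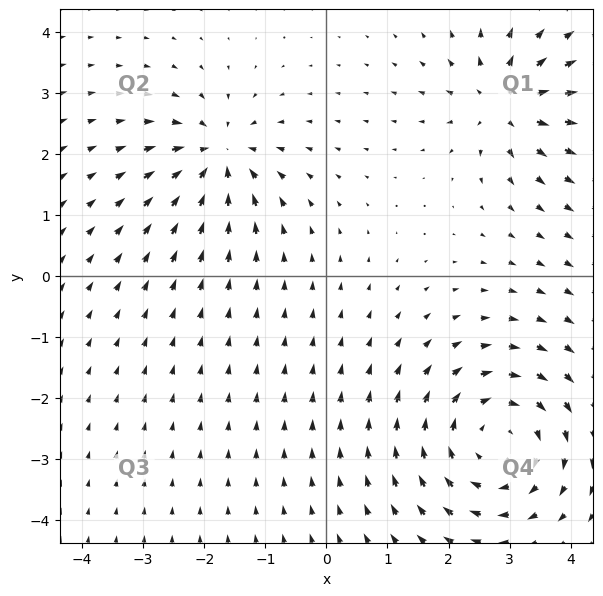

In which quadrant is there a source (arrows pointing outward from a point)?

Q1

The source sits at approximately (2.9, 2.8), which lies in quadrant Q1. The divergence there is about +4, positive as expected for a source.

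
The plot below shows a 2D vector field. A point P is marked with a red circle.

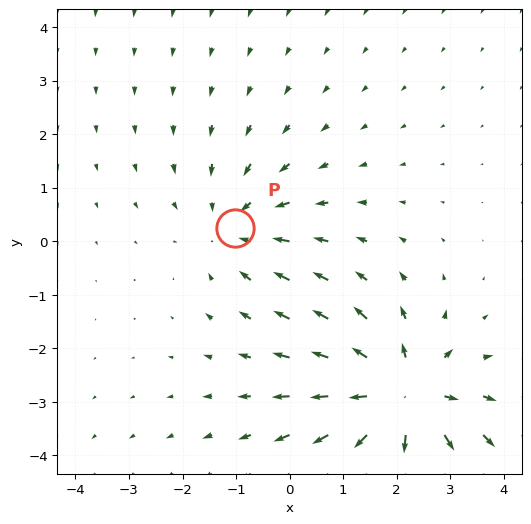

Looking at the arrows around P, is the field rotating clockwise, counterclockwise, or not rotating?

not rotating

Near P at (-1.0, 0.3) the arrows show no circulation. The curl there is ≈0.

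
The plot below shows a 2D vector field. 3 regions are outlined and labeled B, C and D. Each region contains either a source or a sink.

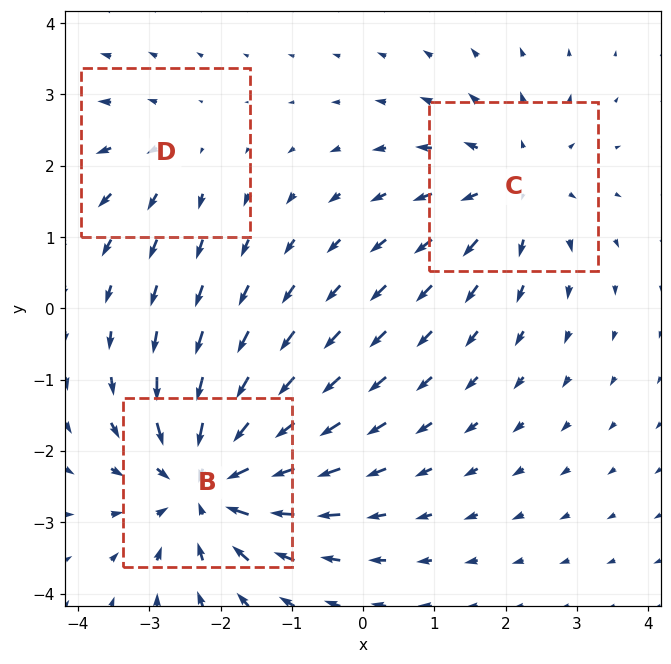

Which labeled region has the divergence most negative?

B

Divergence at each region's feature centre — B: about -5, C: about +3, D: about +2. Region B is most negative.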